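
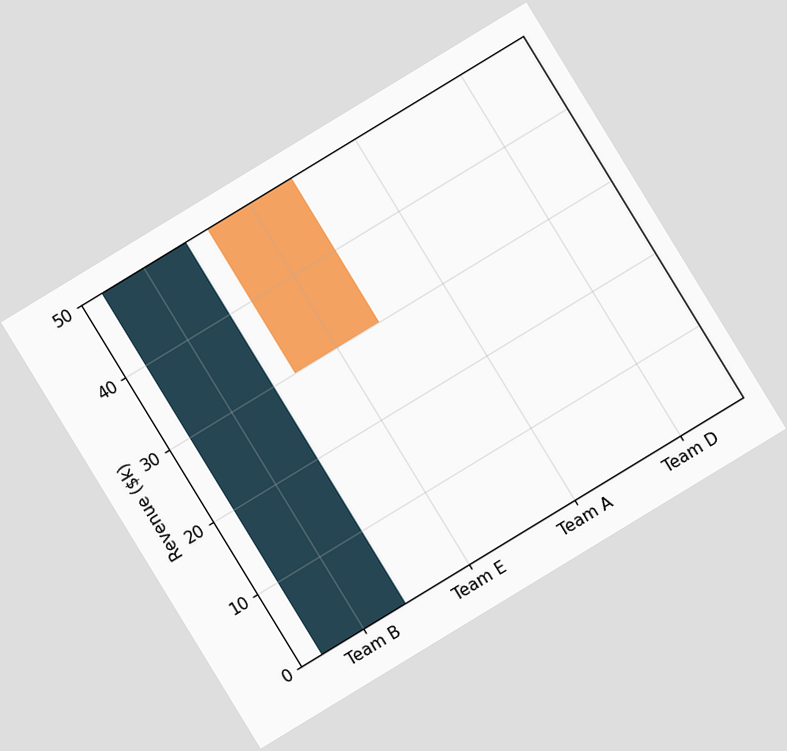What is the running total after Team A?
The chart is tilted about 31° counter-clockwise. After Team A the running total reaches $30k.

$30k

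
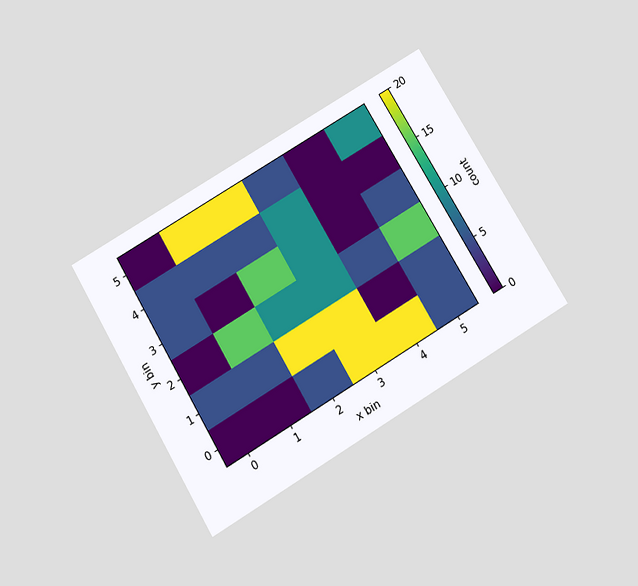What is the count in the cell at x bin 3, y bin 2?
The chart is tilted about 31° counter-clockwise and viewed slightly from below. Matching the cell (3, 2) against the colorbar gives 10.

10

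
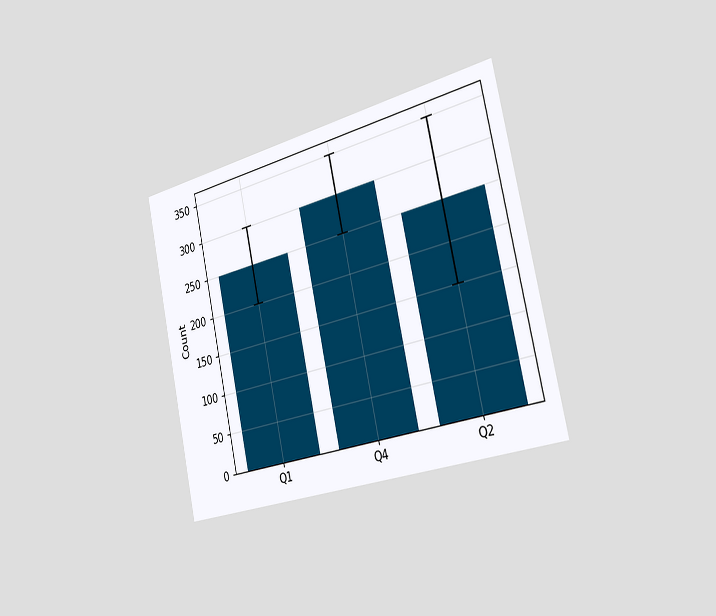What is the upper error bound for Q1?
300

The chart is tilted about 12° counter-clockwise and viewed slightly from the right. The Q1 bar's upper whisker reaches 300.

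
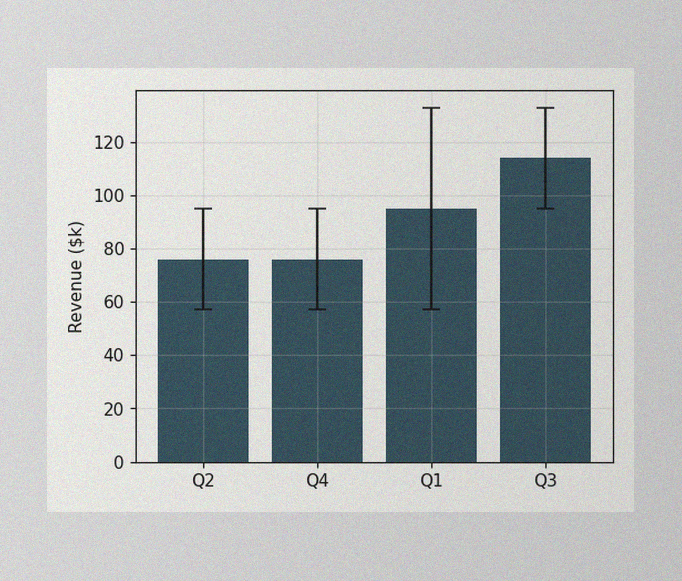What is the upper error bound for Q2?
The image has some photo noise and uneven lighting. The Q2 bar's upper whisker reaches $95k.

$95k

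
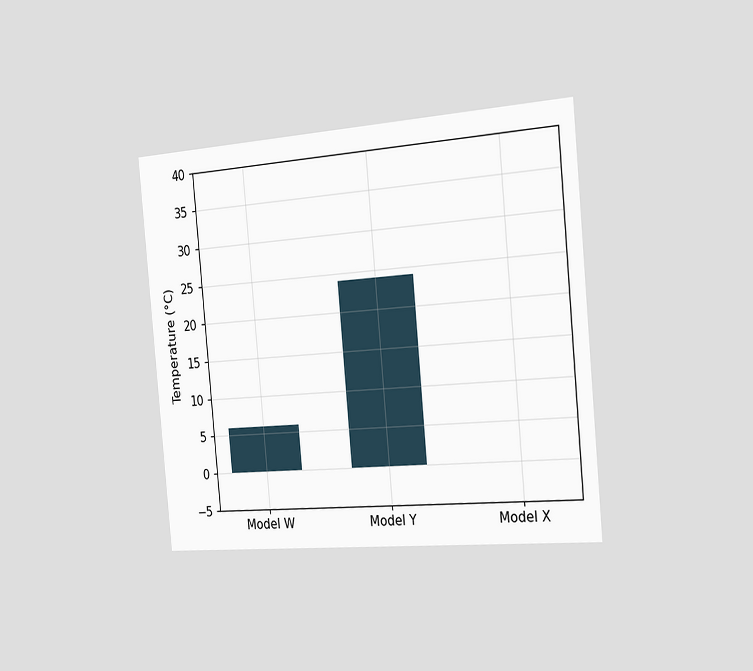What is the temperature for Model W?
6°C

The chart is tilted about 5° counter-clockwise and viewed slightly from the right. Reading along the chart's y-axis, the Model W bar reaches 6°C.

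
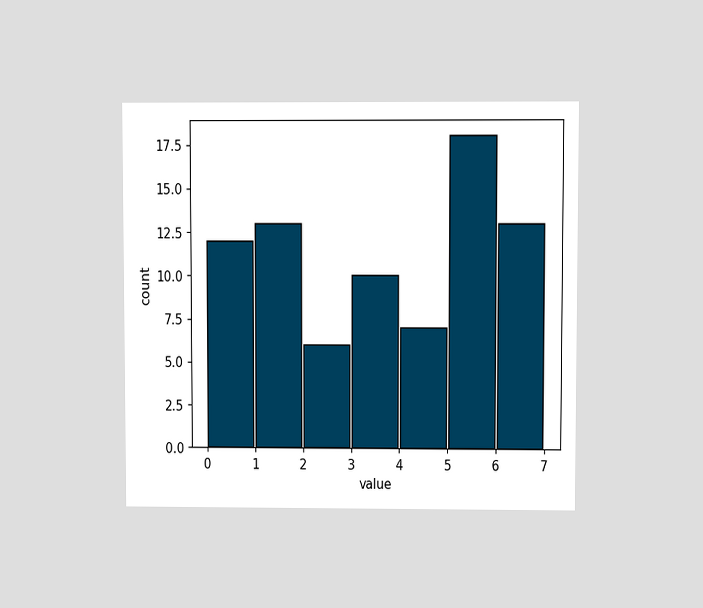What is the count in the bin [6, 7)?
13

The chart is viewed at a slight angle. The [6, 7) bin has height 13.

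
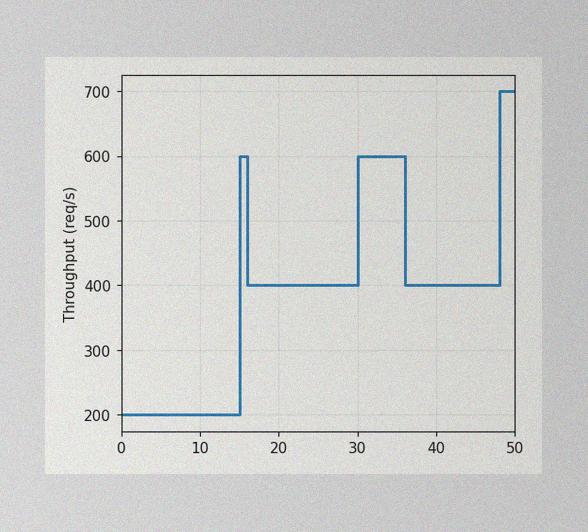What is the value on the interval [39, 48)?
400req/s

The image has some photo noise and uneven lighting. On [39, 48) the step sits at 400req/s.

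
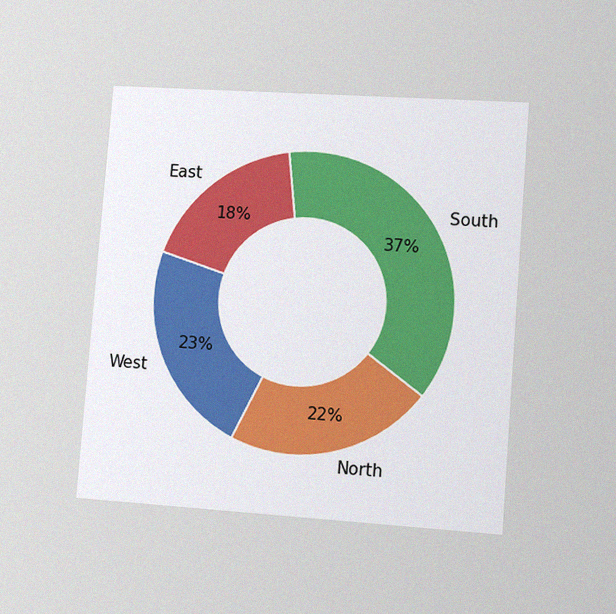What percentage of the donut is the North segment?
22%

The chart is tilted about 4° clockwise and viewed at a slight angle, with some photo noise. The North segment takes up 22% of the ring.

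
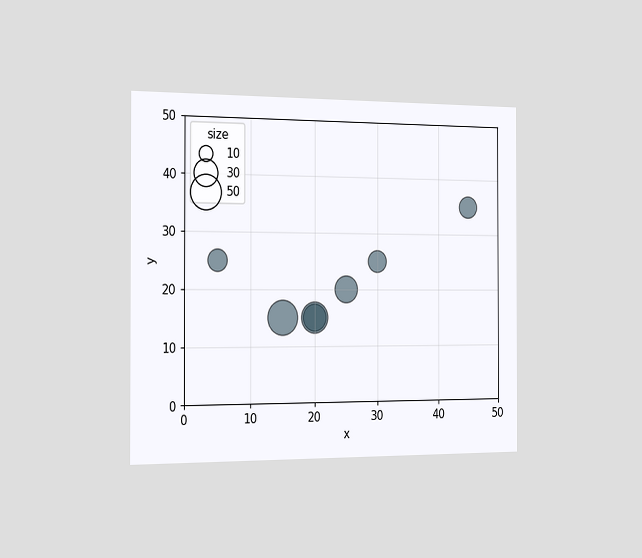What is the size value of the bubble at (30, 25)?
The chart is viewed slightly from the left. Matching the bubble at (30, 25) against the size legend gives 20.

20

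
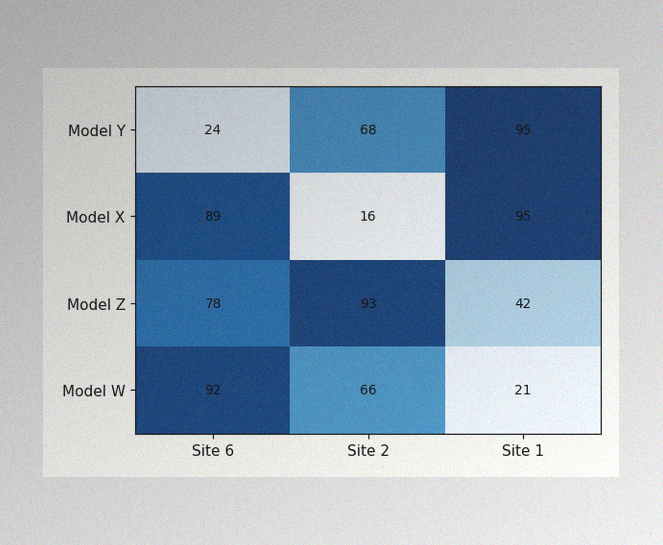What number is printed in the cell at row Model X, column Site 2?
16

The image has some photo noise and uneven lighting. The (Model X, Site 2) cell reads 16.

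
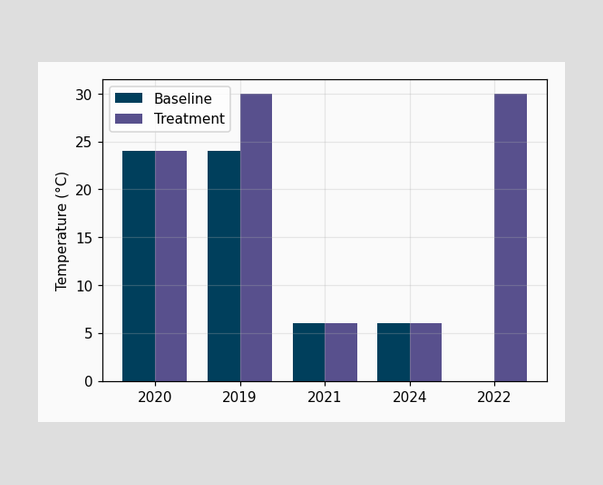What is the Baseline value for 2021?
6°C

The Baseline bar at 2021 reaches 6°C on the y-axis.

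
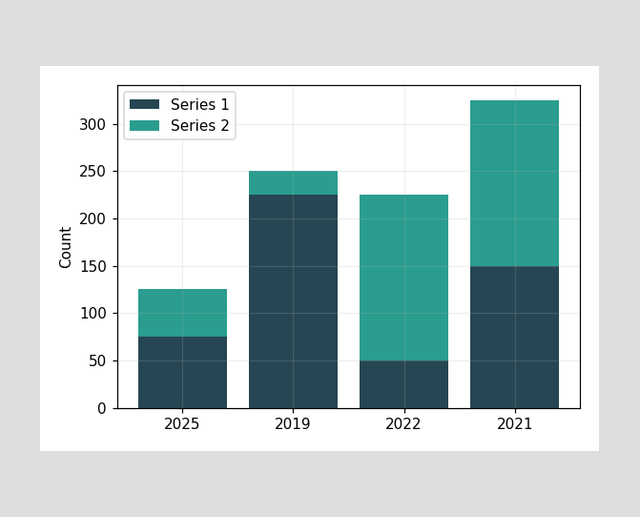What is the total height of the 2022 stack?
225

The 2022 stack's top reaches 225 on the y-axis.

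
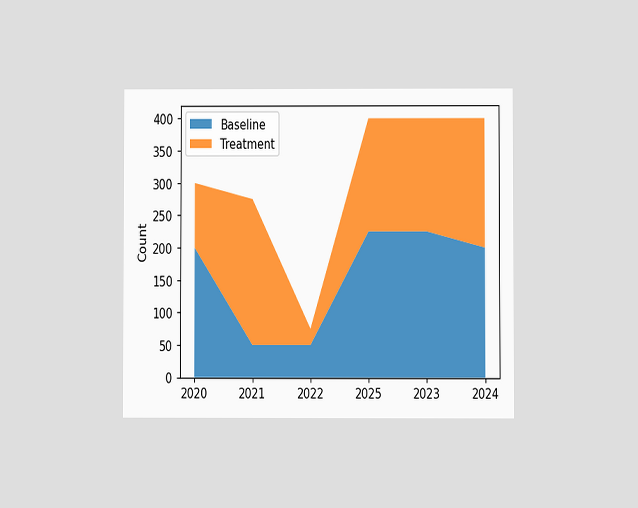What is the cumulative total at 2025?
The chart is viewed at a slight angle. The stacked total at 2025 reaches 400.

400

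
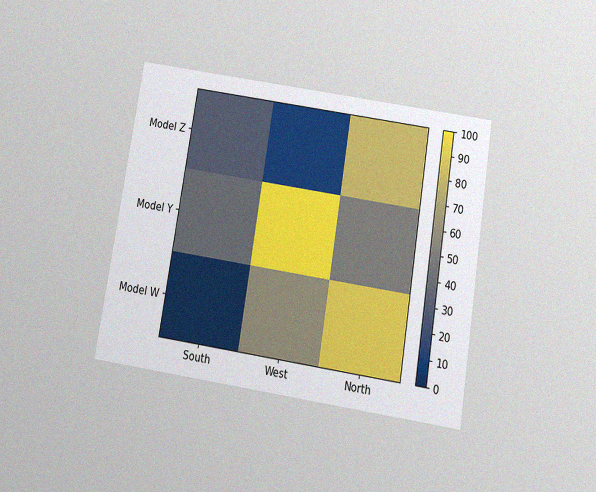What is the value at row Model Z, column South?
The chart is tilted about 9° clockwise and viewed slightly from below, with some photo noise. Matching cell (Model Z, South) against the colorbar gives 30.

30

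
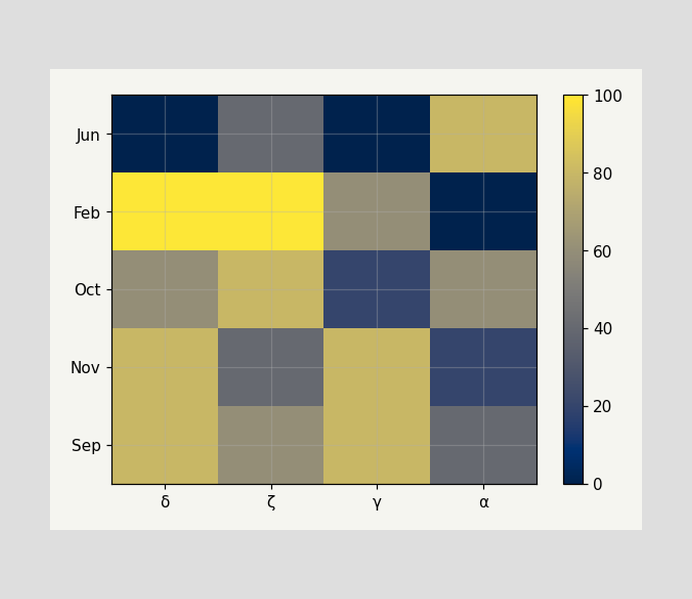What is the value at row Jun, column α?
80

Matching cell (Jun, α) against the colorbar gives 80.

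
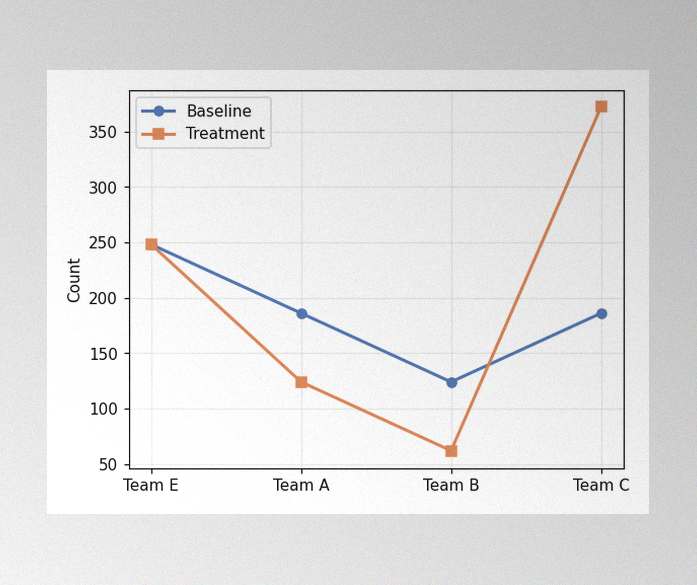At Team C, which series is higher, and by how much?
The image has some photo noise and uneven lighting. At Team C, Treatment sits above the other line by 186.

Treatment, by 186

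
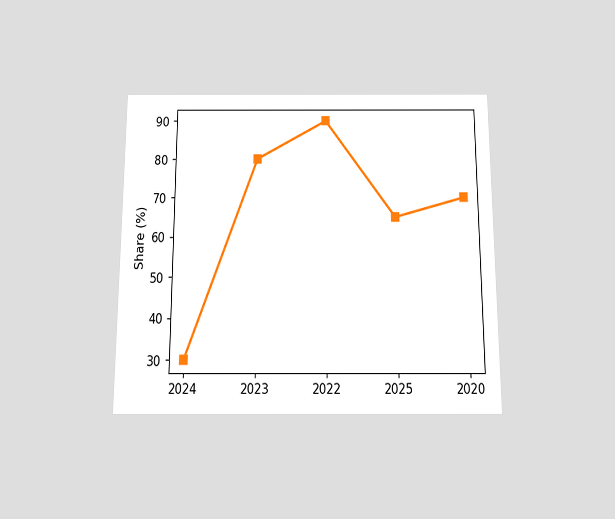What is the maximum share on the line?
90%

The chart is viewed slightly from below. The highest point is at 2022, and reading across to the y-axis gives 90%.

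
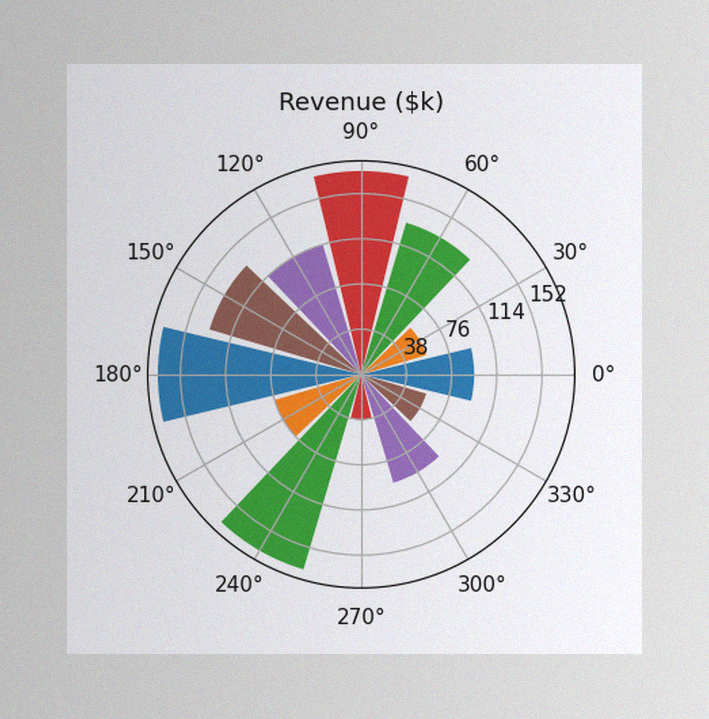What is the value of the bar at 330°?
The image has some photo noise and uneven lighting. The bar at 330° reaches $57k on the radial axis.

$57k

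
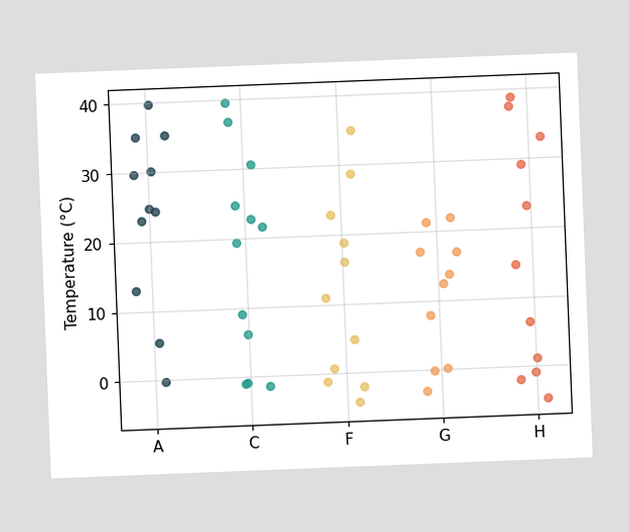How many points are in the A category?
The chart is tilted about 2° counter-clockwise. Counting the markers in the A column gives 11.

11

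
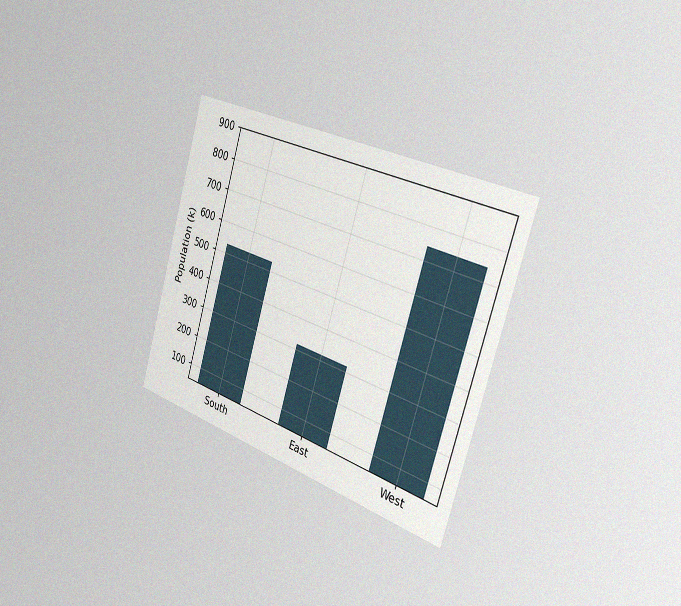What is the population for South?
530k

The chart is tilted about 17° clockwise and viewed slightly from the right, with some photo noise. Reading along the chart's y-axis, the South bar reaches 530k.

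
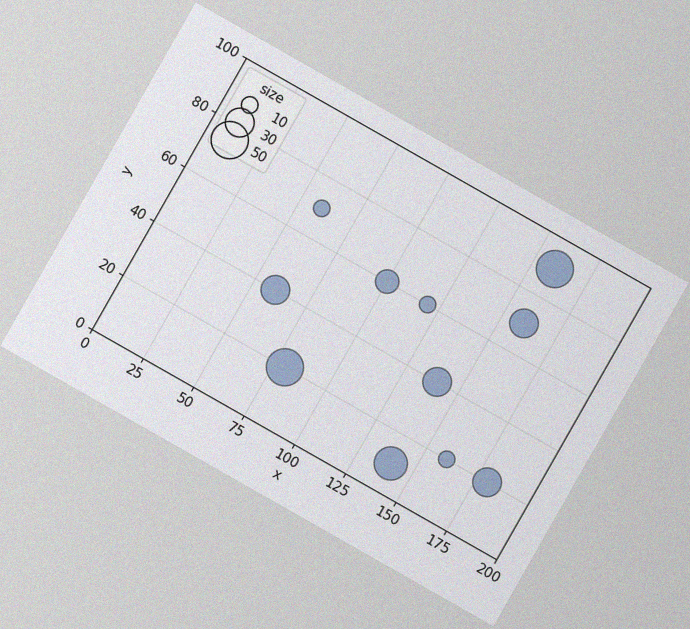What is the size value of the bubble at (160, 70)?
30

The chart is tilted about 30° clockwise, with some photo noise. Matching the bubble at (160, 70) against the size legend gives 30.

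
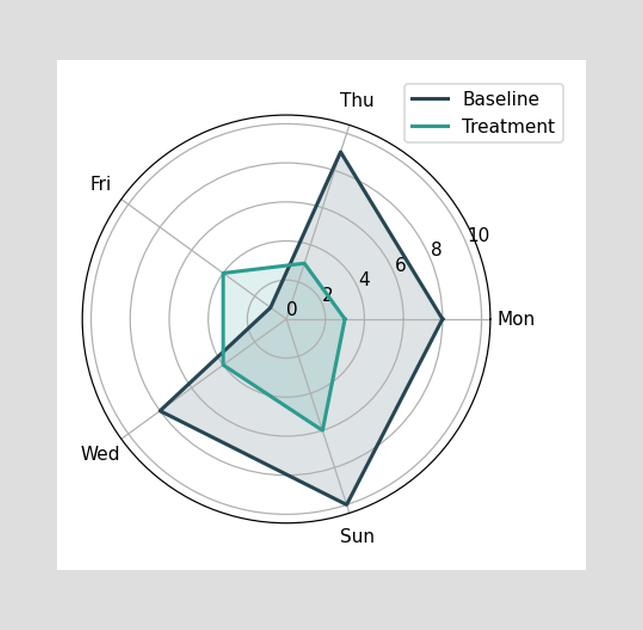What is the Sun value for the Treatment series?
On the Sun axis, Treatment reaches 6.

6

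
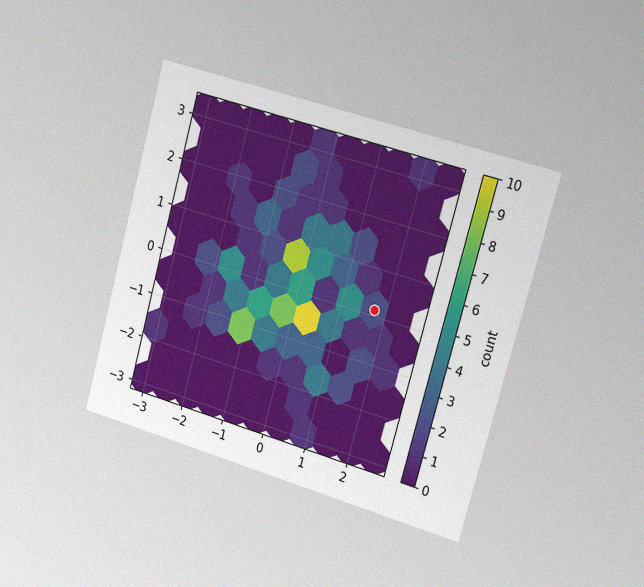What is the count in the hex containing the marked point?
The chart is tilted about 15° clockwise and viewed slightly from the right, with some photo noise. The marked hex reads 2 on the colorbar.

2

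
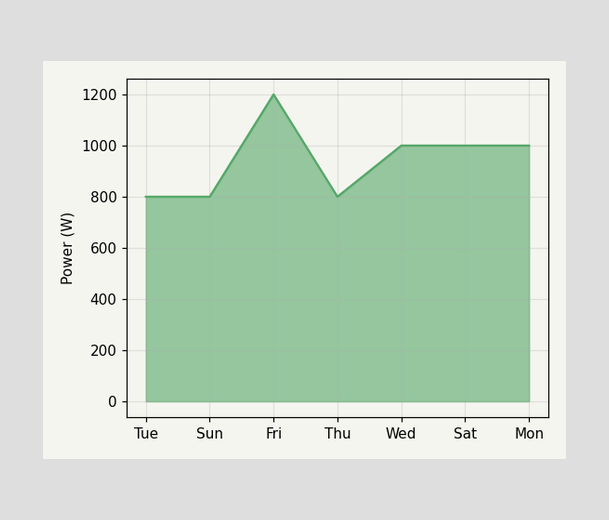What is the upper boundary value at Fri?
1200W

At Fri the upper boundary is at 1200W.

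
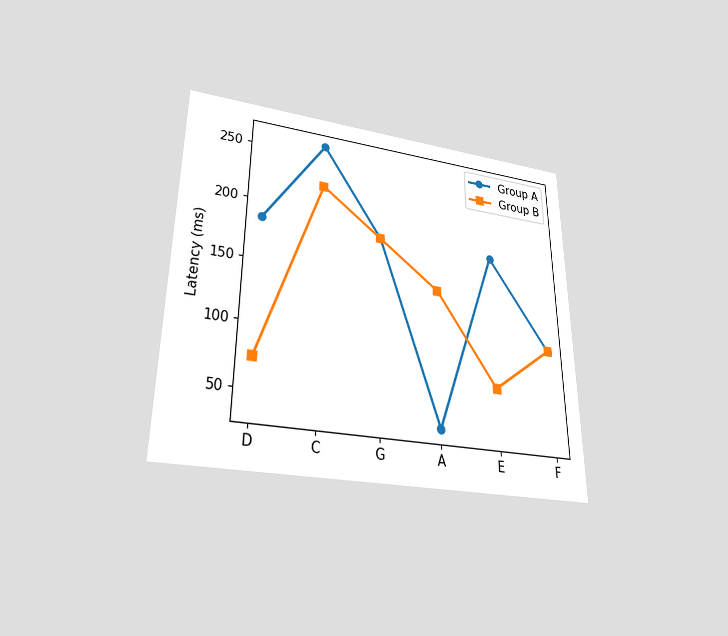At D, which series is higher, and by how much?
The chart is viewed slightly from below. At D, Group A sits above the other line by 111ms.

Group A, by 111ms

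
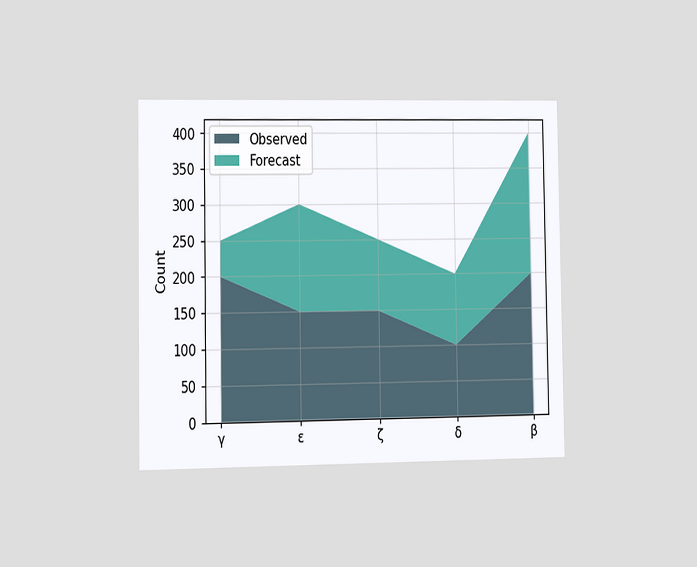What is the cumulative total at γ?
The chart is viewed slightly from the left. The stacked total at γ reaches 250.

250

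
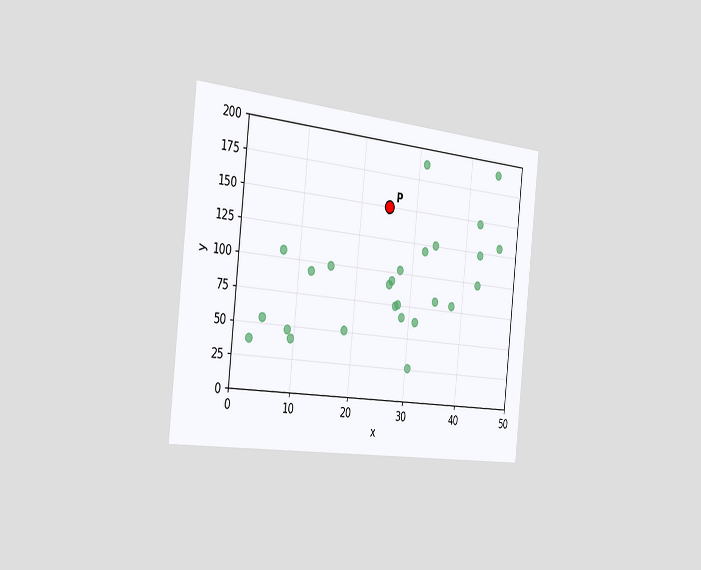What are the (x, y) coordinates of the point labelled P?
(25, 150)

The chart is tilted about 6° clockwise and viewed slightly from the left. Following the gridlines from P to each axis, P sits at (25, 150).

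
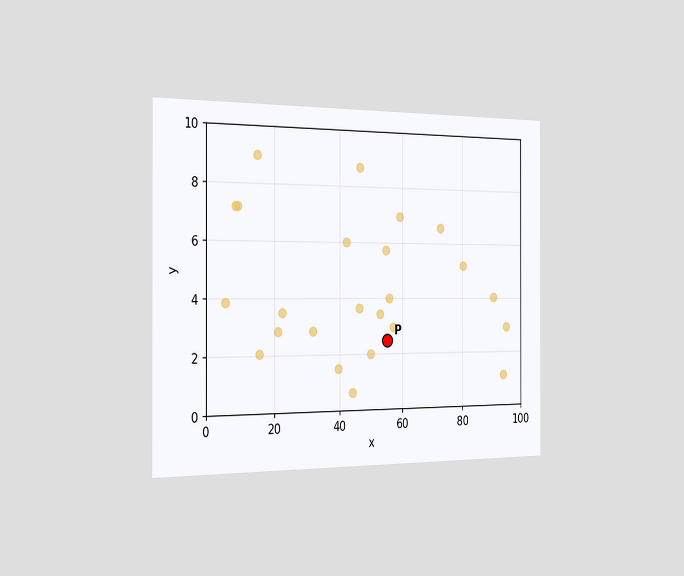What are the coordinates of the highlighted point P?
The chart is viewed slightly from the left. Following the gridlines from P to each axis, P sits at (55, 2.5).

(55, 2.5)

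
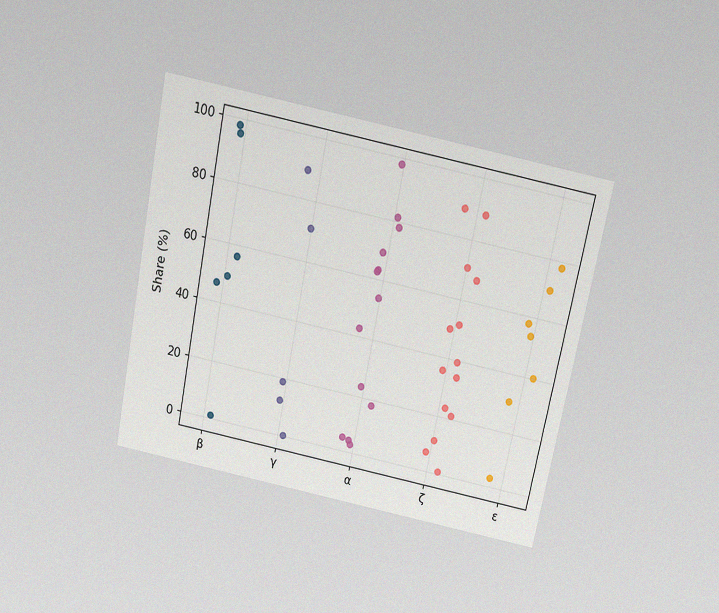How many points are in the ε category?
The chart is tilted about 11° clockwise and viewed slightly from above, with some photo noise. Counting the markers in the ε column gives 7.

7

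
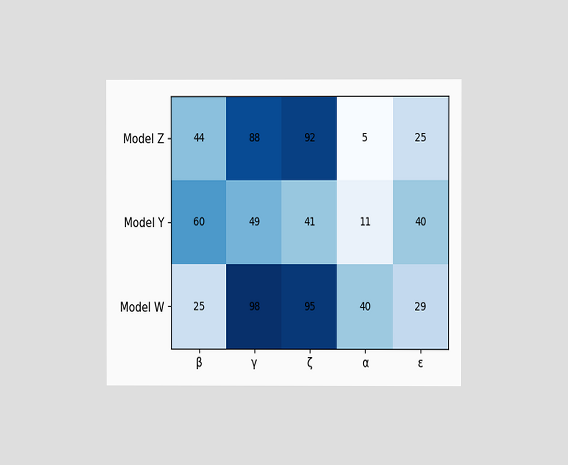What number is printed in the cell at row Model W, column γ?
98

The chart is viewed at a slight angle. The (Model W, γ) cell reads 98.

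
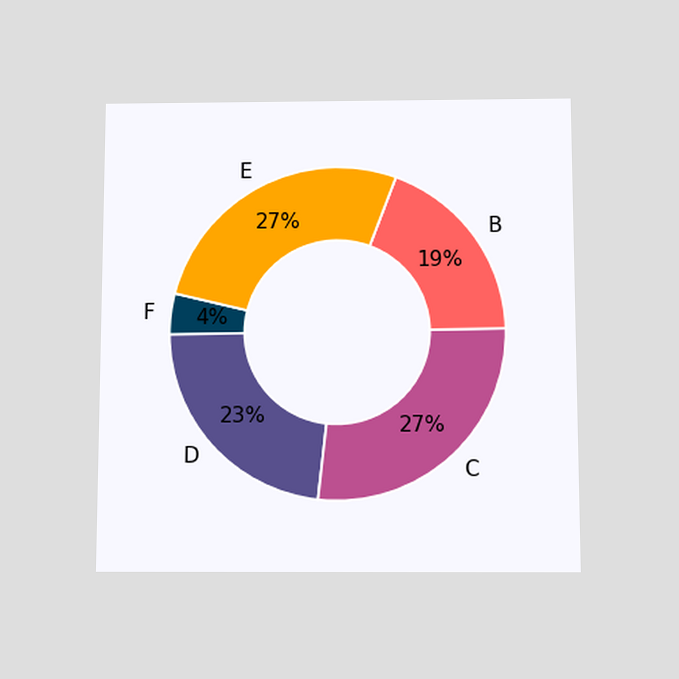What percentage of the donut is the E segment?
The chart is viewed slightly from below. The E segment takes up 27% of the ring.

27%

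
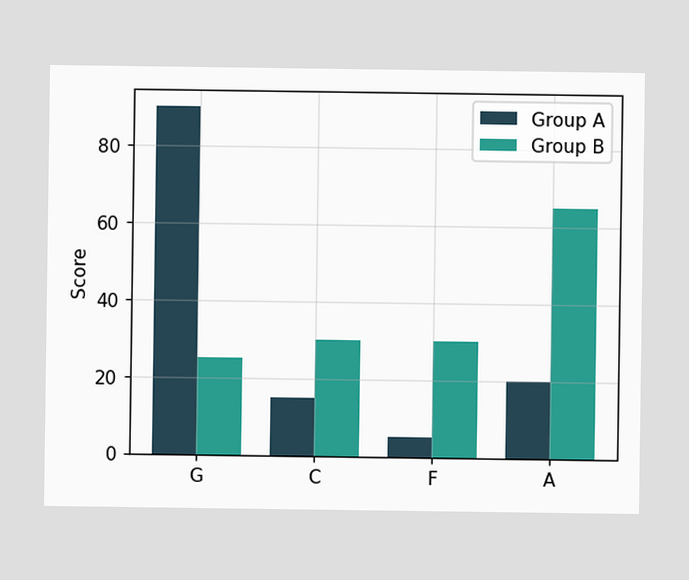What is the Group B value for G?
The Group B bar at G reaches 25 on the y-axis.

25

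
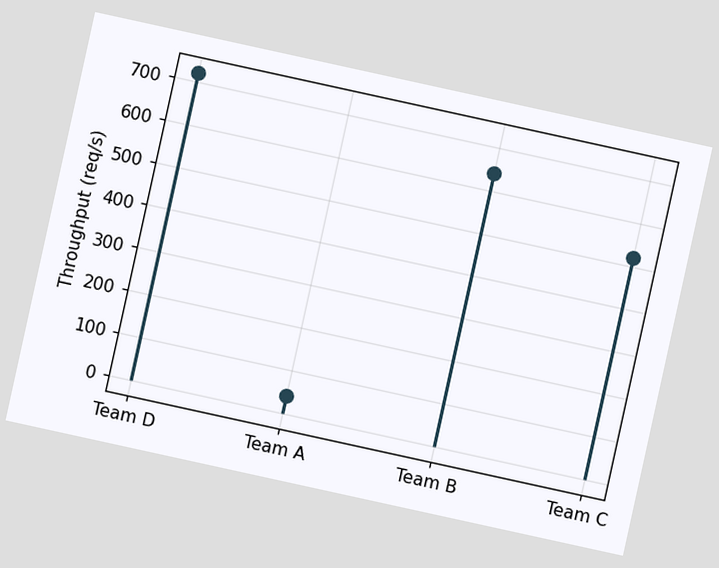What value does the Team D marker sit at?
720req/s

The chart is tilted about 12° clockwise. The Team D marker sits at 720req/s.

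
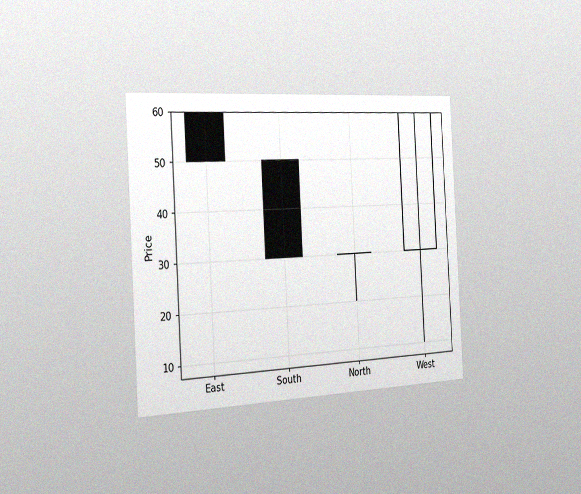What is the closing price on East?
The chart is tilted about 3° counter-clockwise and viewed slightly from the left, with some photo noise. The East candle closes at 50.

50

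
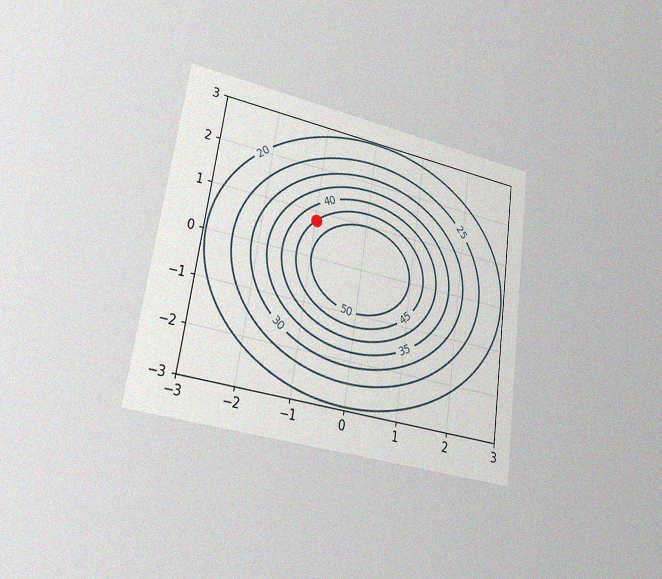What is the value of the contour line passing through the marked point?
45

The chart is tilted about 8° clockwise and viewed slightly from the left, with some photo noise. The marked point sits on the contour labelled 45.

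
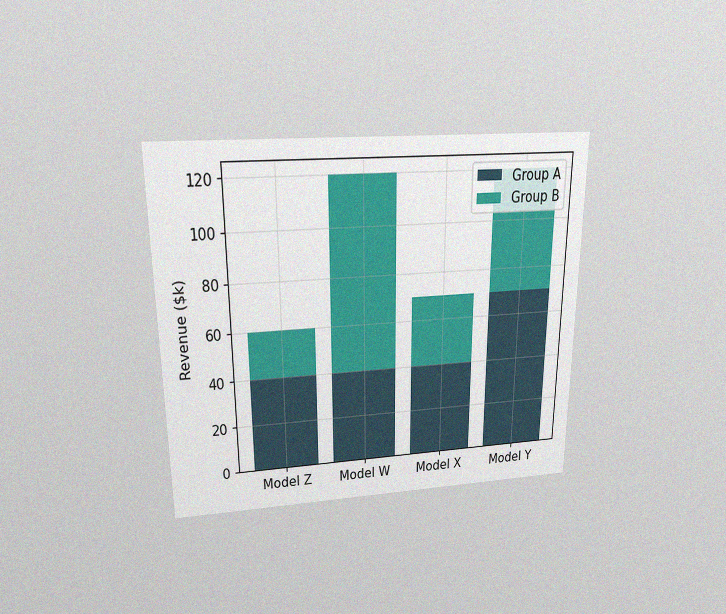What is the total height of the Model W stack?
$120k

The chart is viewed slightly from above, with some photo noise. The Model W stack's top reaches $120k on the y-axis.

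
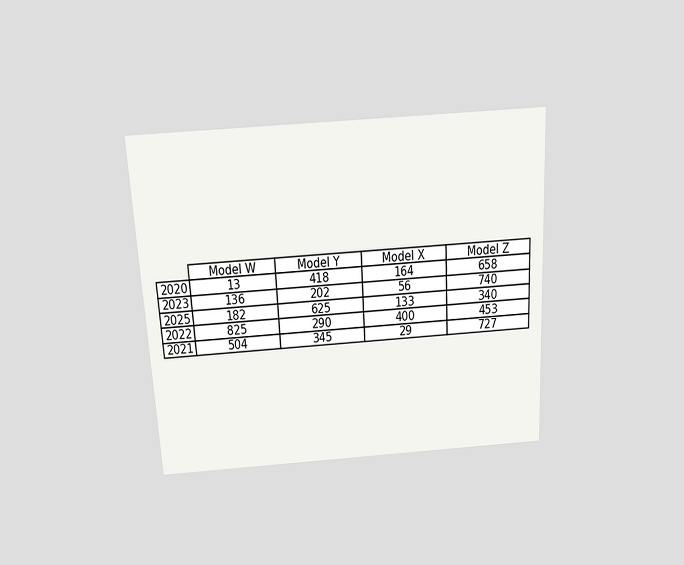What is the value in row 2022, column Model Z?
453

The chart is tilted about 3° counter-clockwise and viewed slightly from above. The (2022, Model Z) cell reads 453.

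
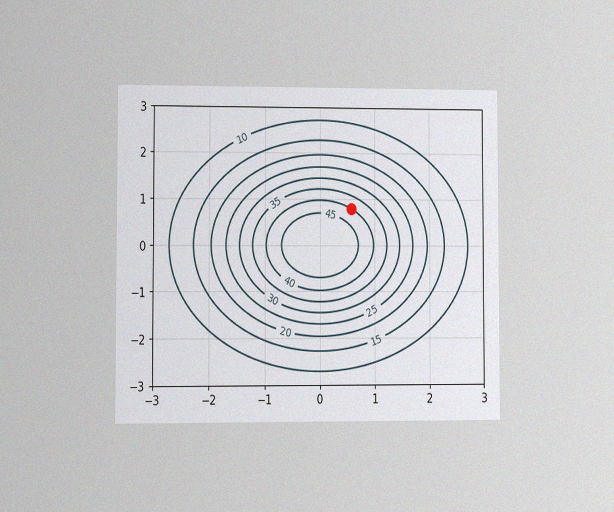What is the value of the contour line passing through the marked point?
The chart is viewed at a slight angle, with some photo noise. The marked point sits on the contour labelled 40.

40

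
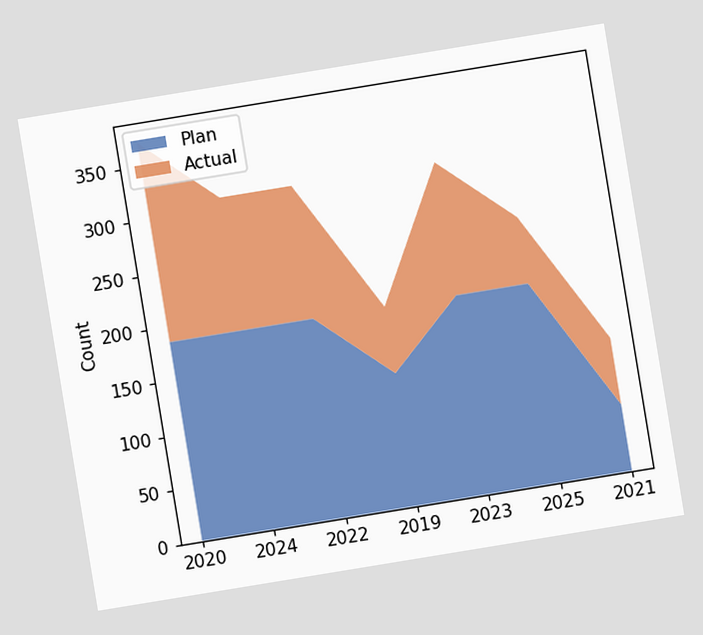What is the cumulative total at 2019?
186

The chart is tilted about 9° counter-clockwise. The stacked total at 2019 reaches 186.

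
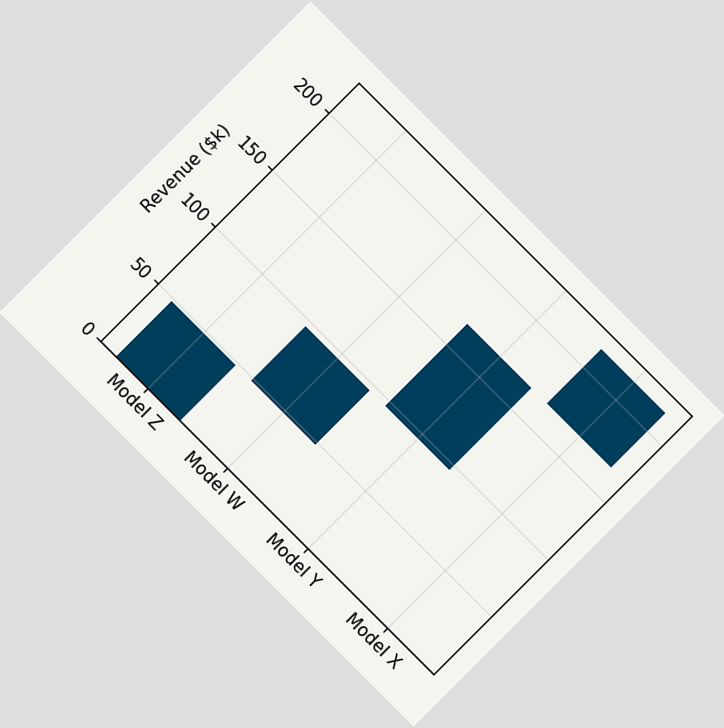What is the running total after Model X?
$216k

The chart is tilted about 45° clockwise. After Model X the running total reaches $216k.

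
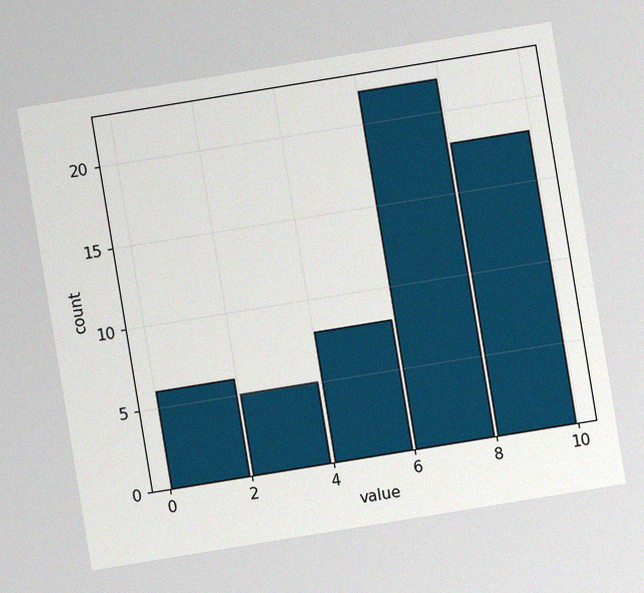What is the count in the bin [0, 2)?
The chart is tilted about 9° counter-clockwise, with some photo noise. The [0, 2) bin has height 6.

6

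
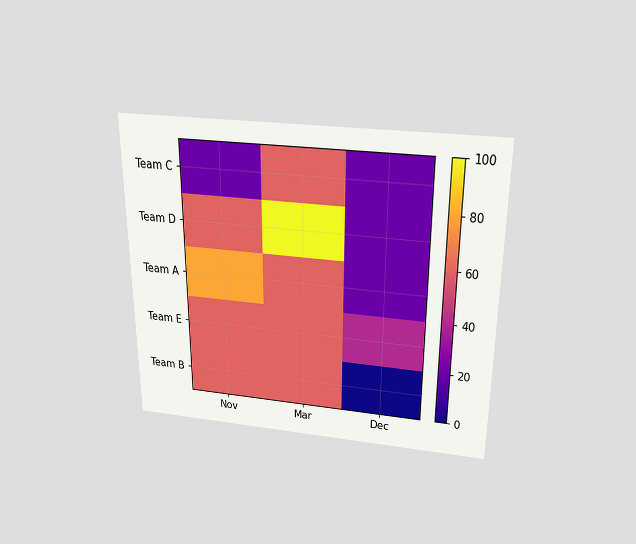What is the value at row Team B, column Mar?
The chart is viewed slightly from above. Matching cell (Team B, Mar) against the colorbar gives 60.

60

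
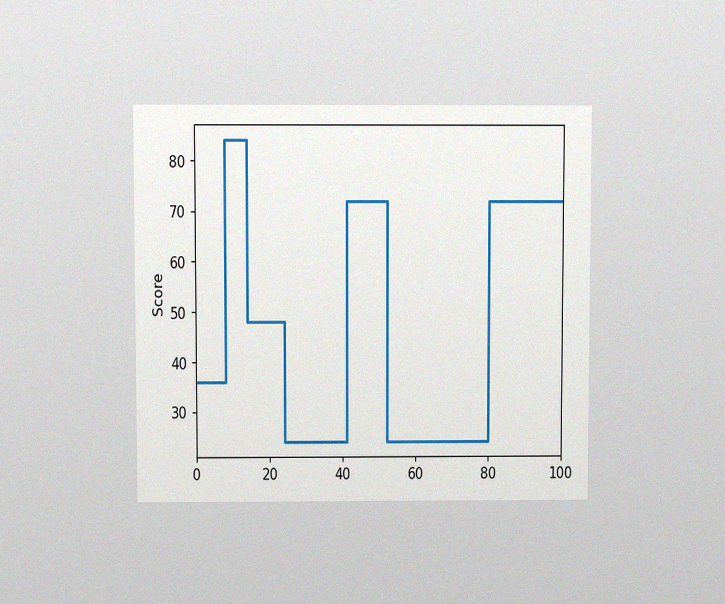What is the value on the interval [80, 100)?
The chart is viewed slightly from above, with some photo noise. On [80, 100) the step sits at 72.

72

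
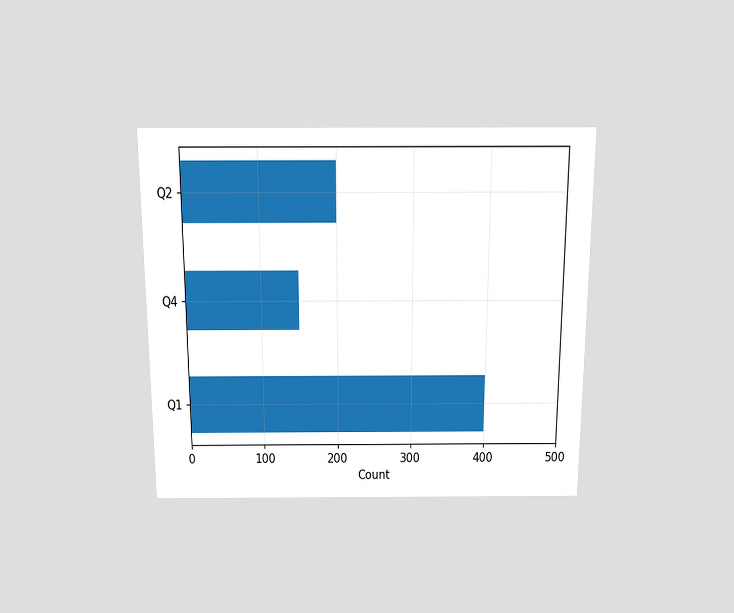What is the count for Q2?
The chart is viewed slightly from above. Reading along the chart's x-axis, the Q2 bar reaches 200.

200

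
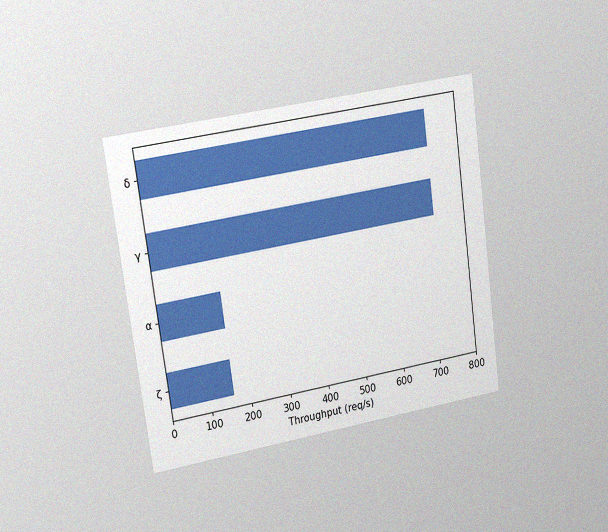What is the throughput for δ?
720req/s

The chart is tilted about 8° counter-clockwise and viewed slightly from the left, with some photo noise. Reading along the chart's x-axis, the δ bar reaches 720req/s.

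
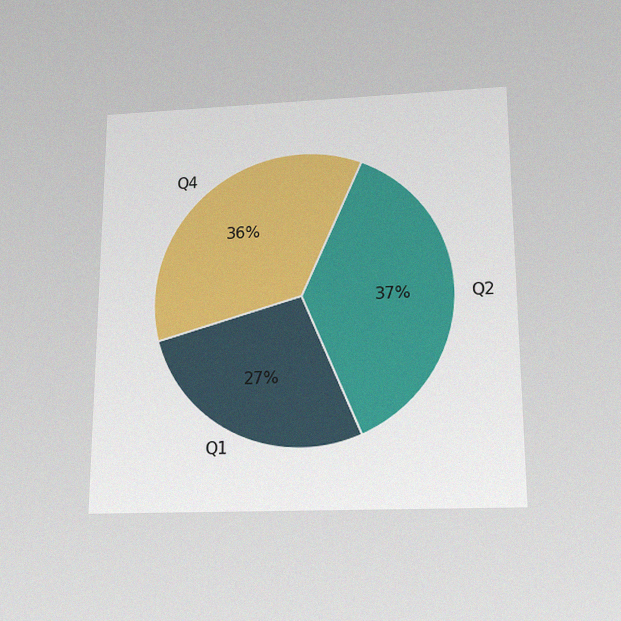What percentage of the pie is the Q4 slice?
The chart is viewed slightly from below, with some photo noise. The Q4 slice takes up 36% of the pie.

36%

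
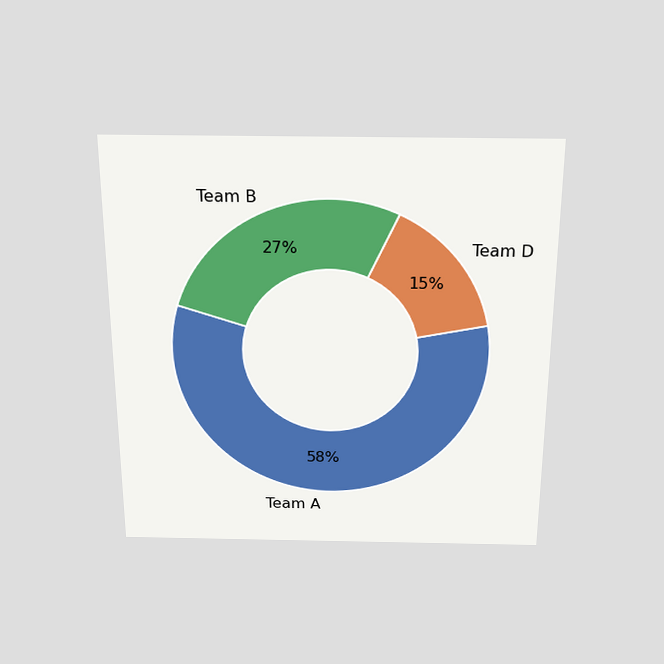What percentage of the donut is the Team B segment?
27%

The chart is viewed slightly from above. The Team B segment takes up 27% of the ring.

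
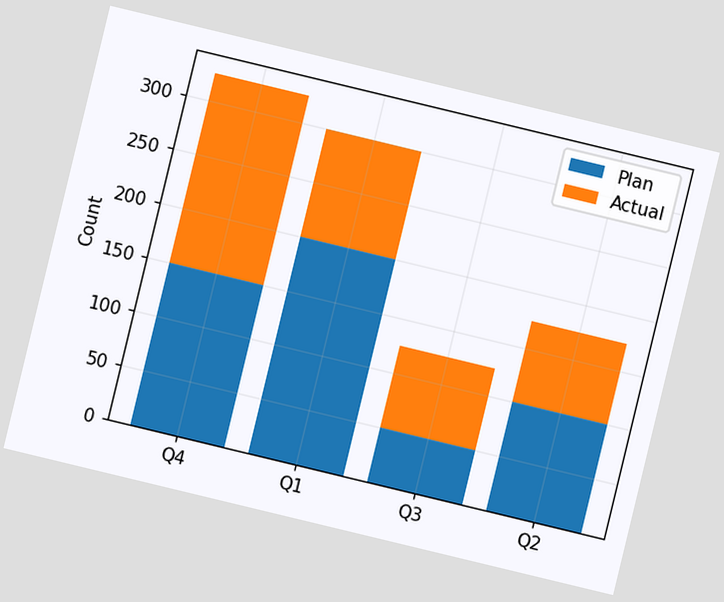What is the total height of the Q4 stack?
325

The chart is tilted about 14° clockwise. The Q4 stack's top reaches 325 on the y-axis.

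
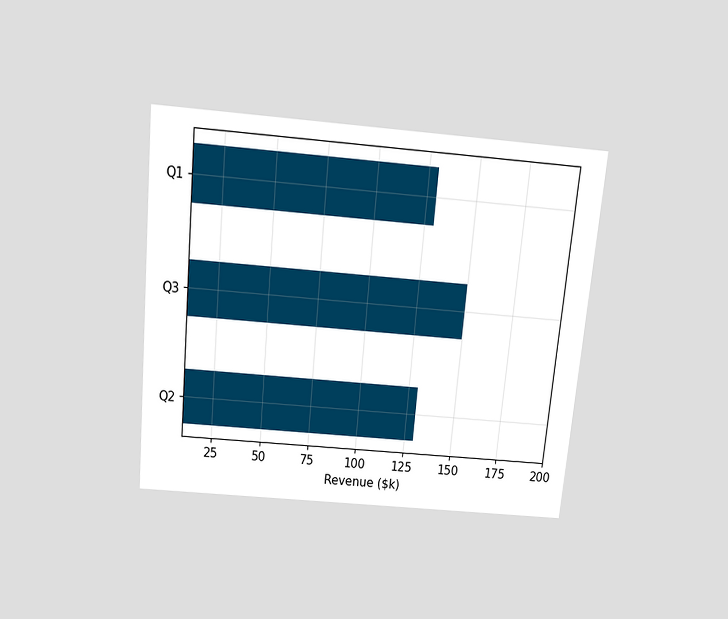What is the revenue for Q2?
The chart is tilted about 5° clockwise and viewed slightly from above. Reading along the chart's x-axis, the Q2 bar reaches $130k.

$130k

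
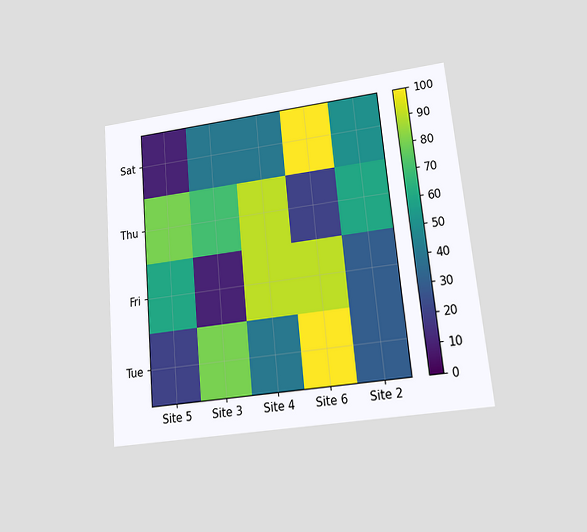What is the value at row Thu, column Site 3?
70

The chart is tilted about 5° counter-clockwise and viewed at a slight angle. Matching cell (Thu, Site 3) against the colorbar gives 70.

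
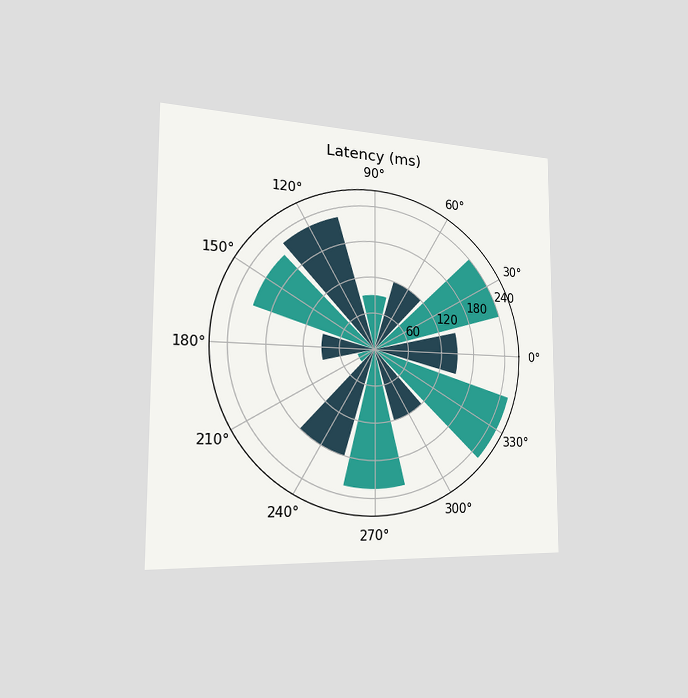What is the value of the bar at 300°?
The chart is viewed slightly from the left. The bar at 300° reaches 120ms on the radial axis.

120ms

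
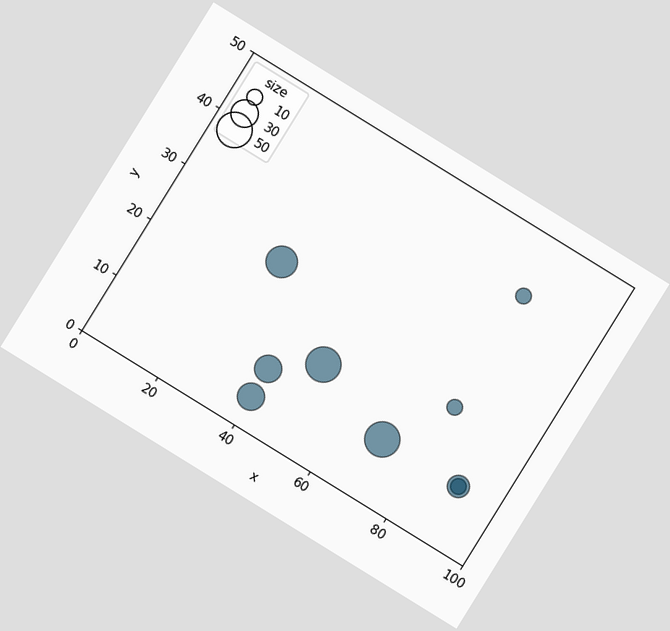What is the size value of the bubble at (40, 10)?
The chart is tilted about 32° clockwise. Matching the bubble at (40, 10) against the size legend gives 30.

30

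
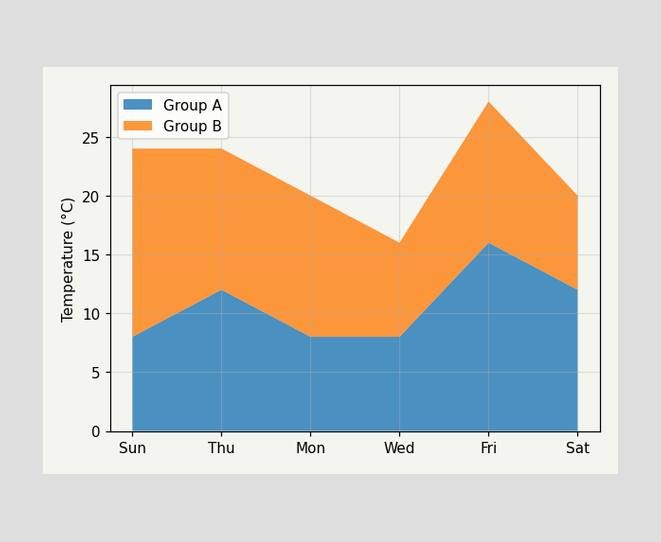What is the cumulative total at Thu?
24°C

The stacked total at Thu reaches 24°C.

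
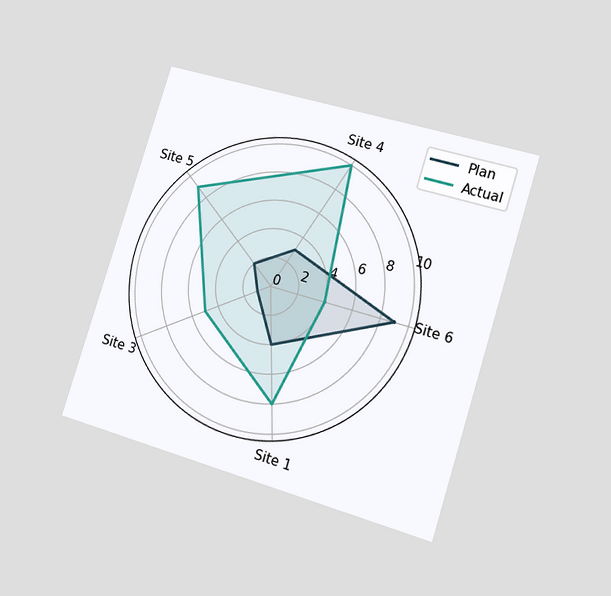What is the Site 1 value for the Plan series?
4

The chart is tilted about 17° clockwise and viewed slightly from the right. On the Site 1 axis, Plan reaches 4.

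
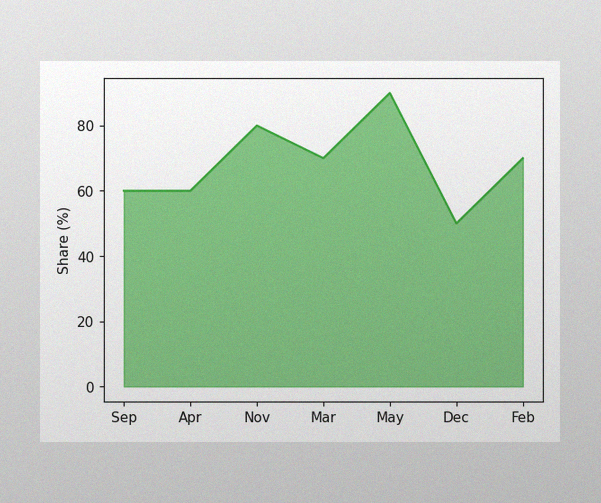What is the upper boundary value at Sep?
The image has some photo noise and uneven lighting. At Sep the upper boundary is at 60%.

60%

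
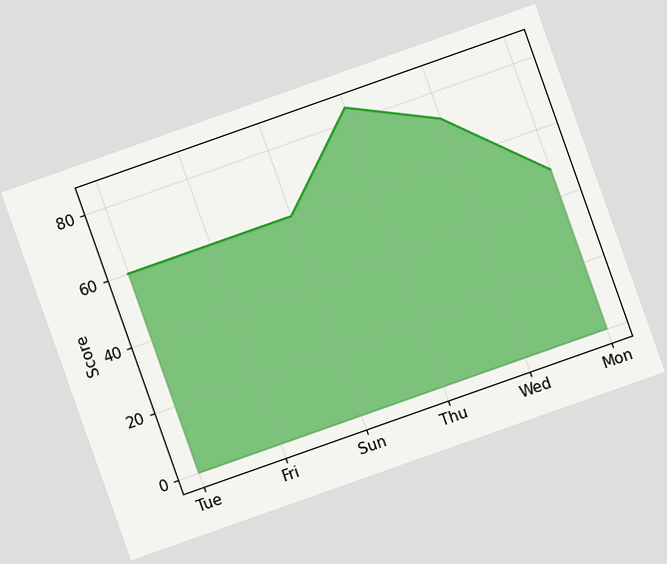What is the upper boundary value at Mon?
The chart is tilted about 19° counter-clockwise. At Mon the upper boundary is at 48.

48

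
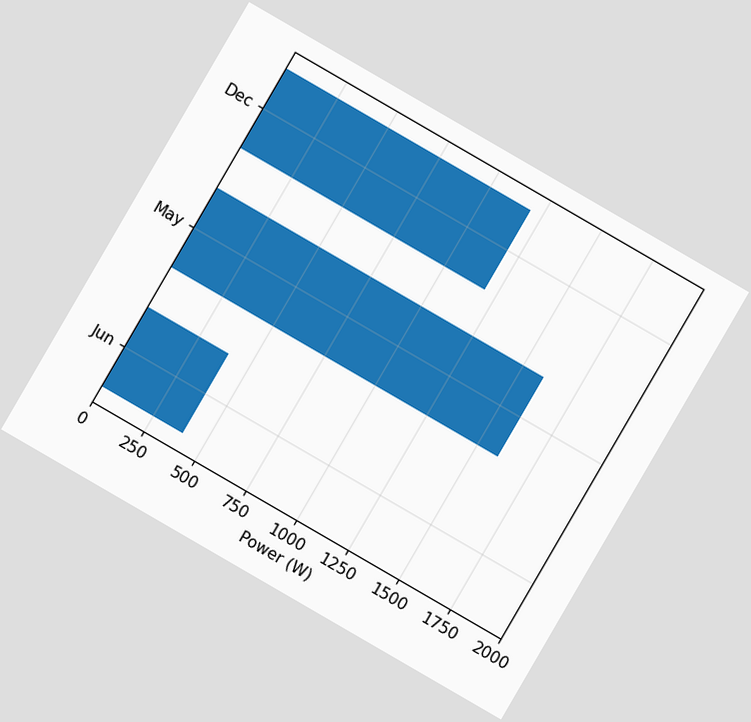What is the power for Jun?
400W

The chart is tilted about 30° clockwise. Reading along the chart's x-axis, the Jun bar reaches 400W.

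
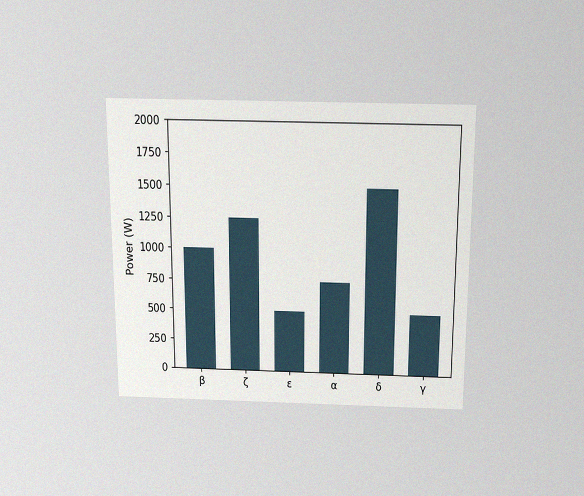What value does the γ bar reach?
500W

The chart is viewed slightly from above, with some photo noise. Reading along the chart's y-axis, the γ bar reaches 500W.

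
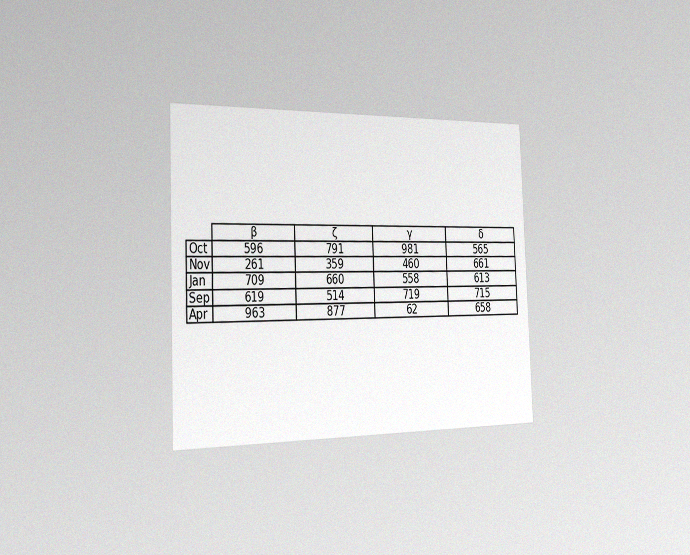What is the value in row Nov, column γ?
The chart is tilted about 2° counter-clockwise and viewed slightly from the left, with some photo noise. The (Nov, γ) cell reads 460.

460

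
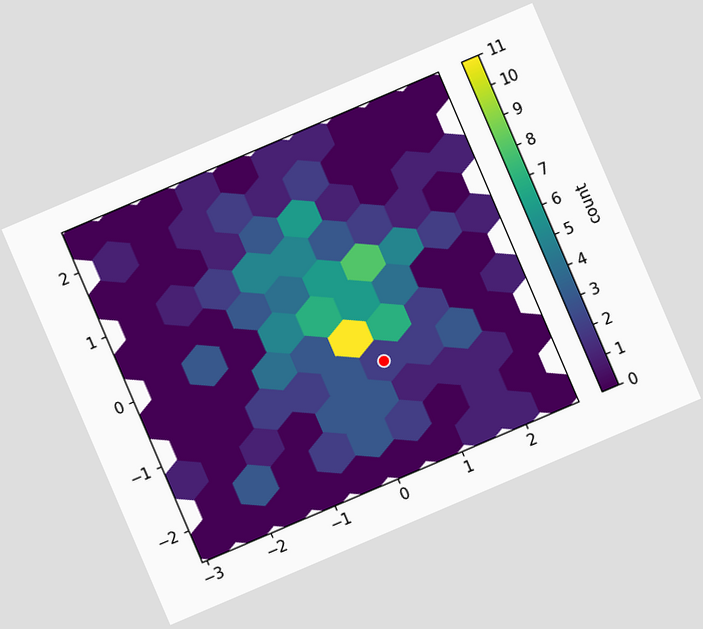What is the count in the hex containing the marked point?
The chart is tilted about 23° counter-clockwise. The marked hex reads 2 on the colorbar.

2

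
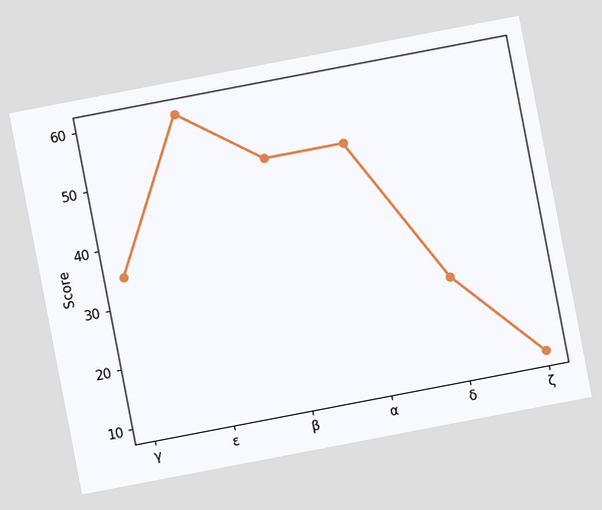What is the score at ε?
The chart is tilted about 11° counter-clockwise. At ε, the line is at 60.

60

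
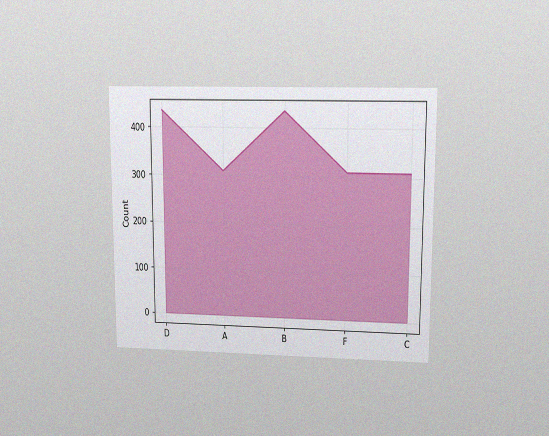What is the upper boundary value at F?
310

The chart is viewed at a slight angle, with some photo noise. At F the upper boundary is at 310.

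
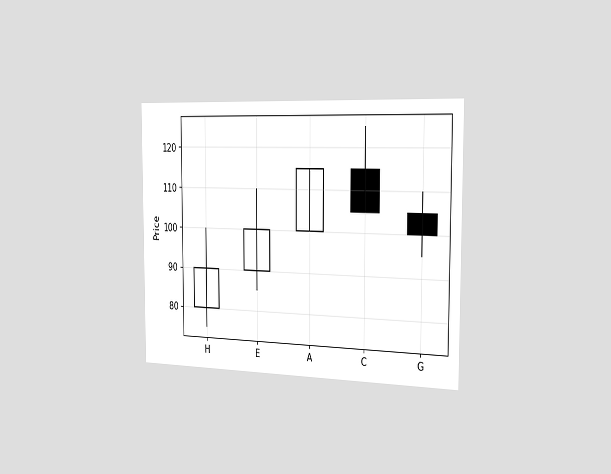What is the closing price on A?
The chart is viewed slightly from the right. The A candle closes at 115.

115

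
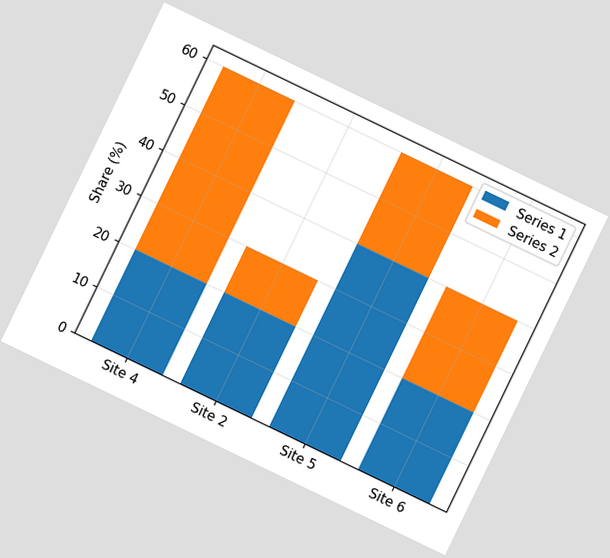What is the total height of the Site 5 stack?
60%

The chart is tilted about 26° clockwise. The Site 5 stack's top reaches 60% on the y-axis.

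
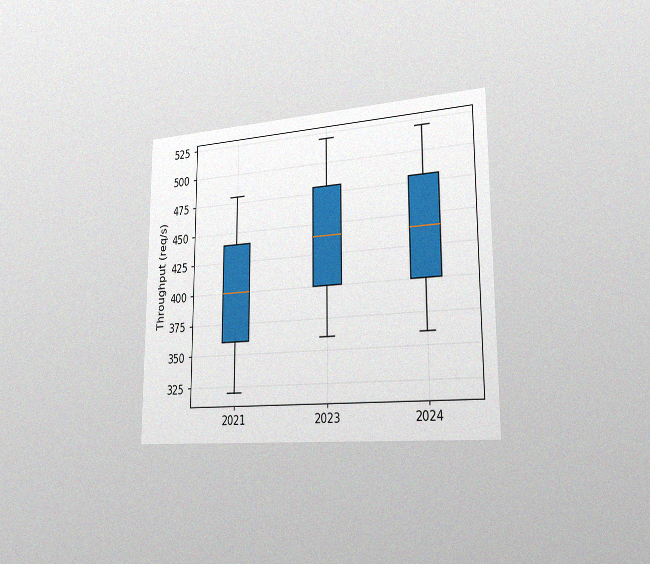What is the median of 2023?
440req/s

The chart is viewed slightly from the right, with some photo noise. The median line in the 2023 box sits at 440req/s.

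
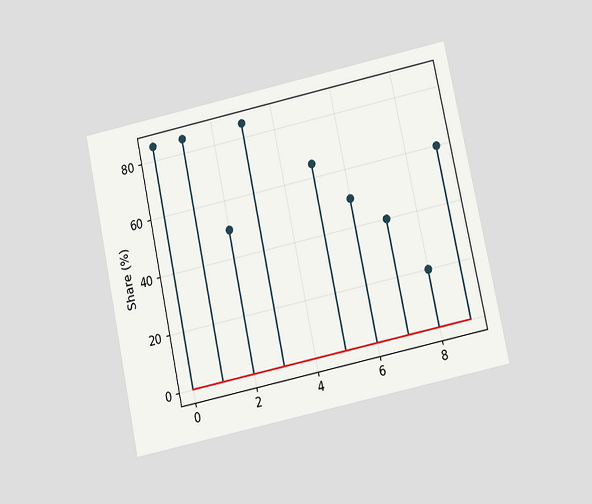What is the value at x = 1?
The chart is tilted about 12° counter-clockwise and viewed slightly from below. The stem at x=1 reaches 85%.

85%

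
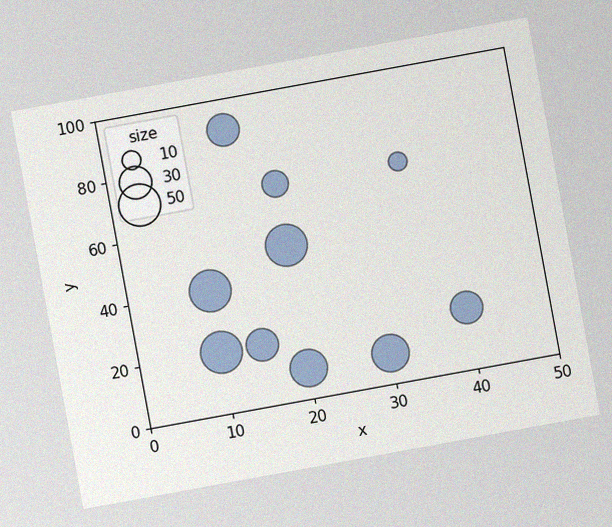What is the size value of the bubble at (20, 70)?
The chart is tilted about 10° counter-clockwise, with some photo noise. Matching the bubble at (20, 70) against the size legend gives 20.

20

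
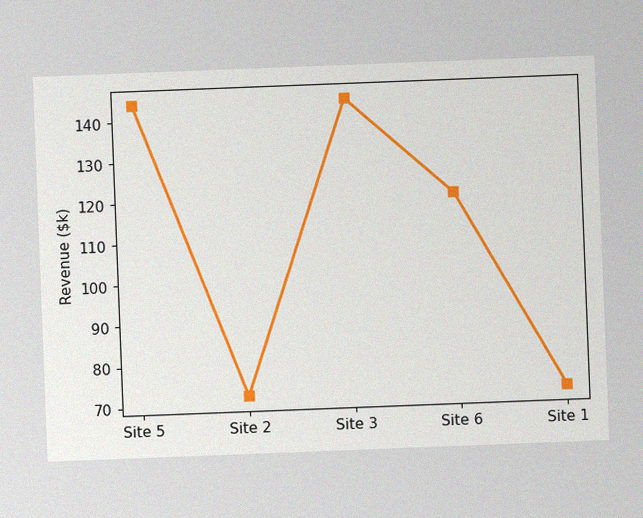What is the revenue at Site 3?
$144k

The chart is tilted about 2° counter-clockwise, with some photo noise. At Site 3, the line is at $144k.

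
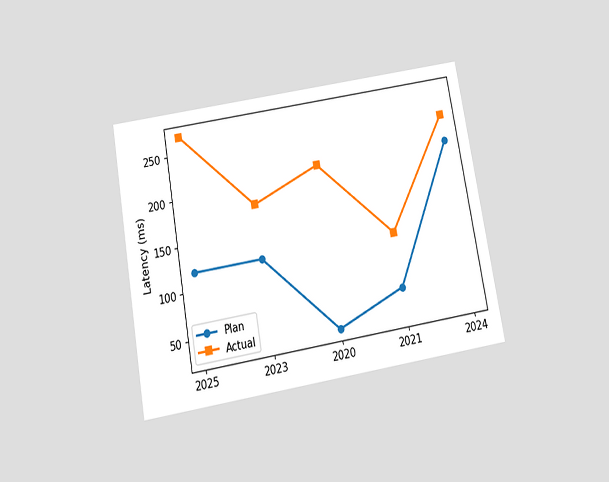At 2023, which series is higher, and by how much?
The chart is tilted about 10° counter-clockwise and viewed slightly from below. At 2023, Actual sits above the other line by 60ms.

Actual, by 60ms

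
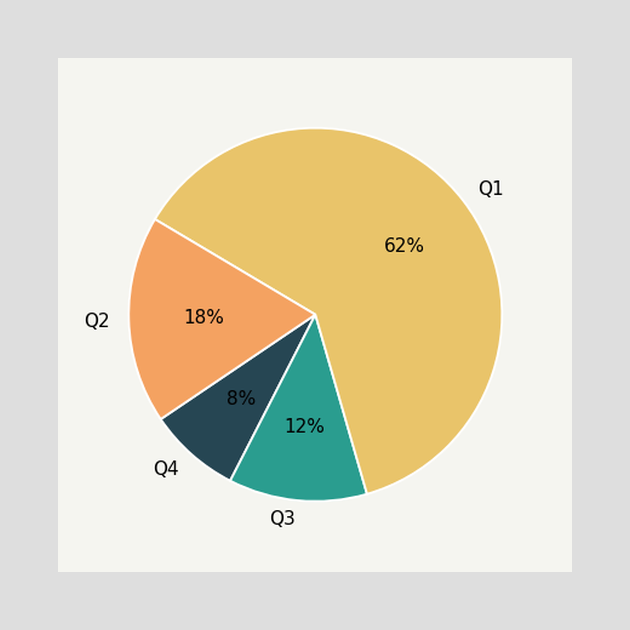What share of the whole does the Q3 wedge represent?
The Q3 slice takes up 12% of the pie.

12%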